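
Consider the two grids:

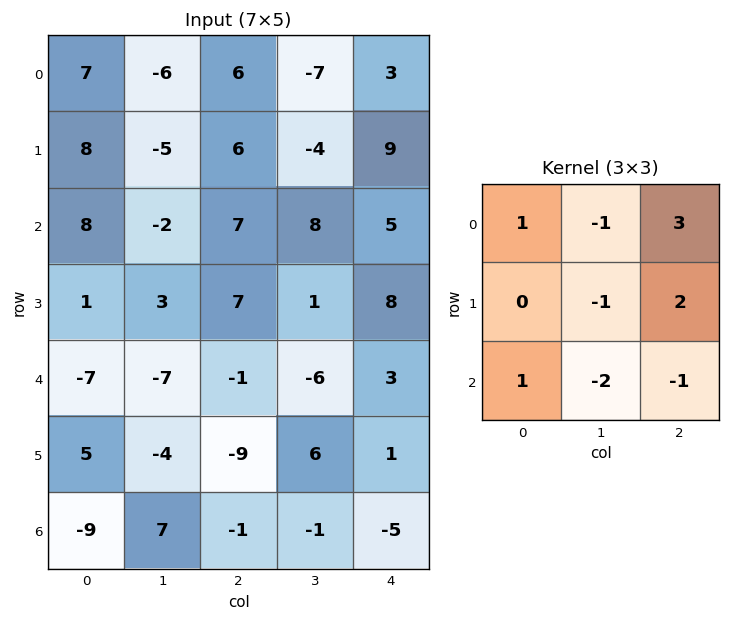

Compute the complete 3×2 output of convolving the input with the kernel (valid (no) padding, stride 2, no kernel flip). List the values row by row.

53 30
50 37
-39 16

Output[0,0]: The receptive field on the input at this output position is [7 -6 6 / 8 -5 6 / 8 -2 7]. Elementwise product with the kernel and sum: 7·1 + -6·-1 + 6·3 + -5·-1 + 6·2 + 8·1 + -2·-2 + 7·-1.
Output[0,1]: The receptive field on the input at this output position is [6 -7 3 / 6 -4 9 / 7 8 5]. Elementwise product with the kernel and sum: 6·1 + -7·-1 + 3·3 + -4·-1 + 9·2 + 7·1 + 8·-2 + 5·-1.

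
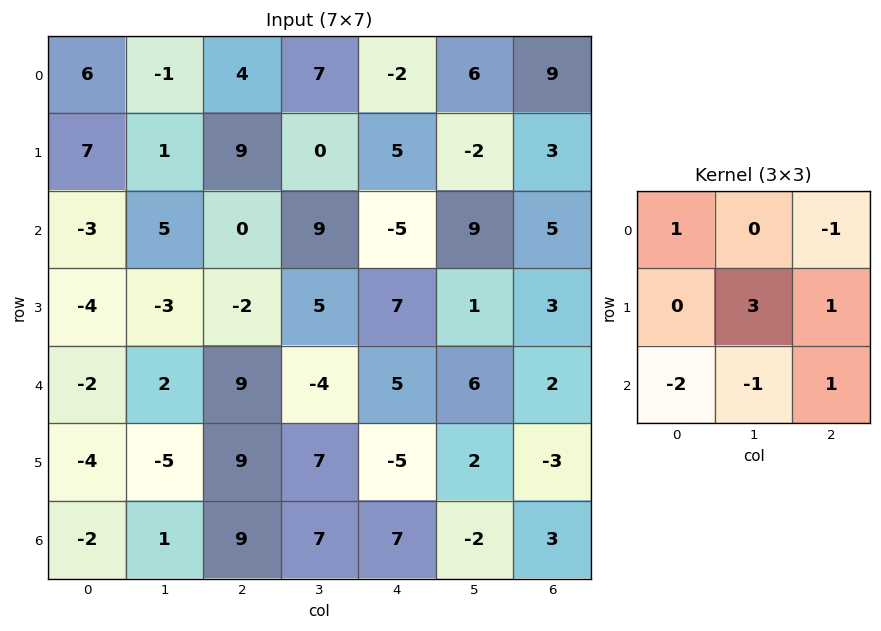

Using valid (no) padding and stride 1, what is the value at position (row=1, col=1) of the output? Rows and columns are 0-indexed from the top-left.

23

The receptive field on the input at this output position is [1 9 0 / 5 0 9 / -3 -2 5]. Elementwise product with the kernel and sum: 1·1 + 0·-1 + 0·3 + 9·1 + -3·-2 + -2·-1 + 5·1.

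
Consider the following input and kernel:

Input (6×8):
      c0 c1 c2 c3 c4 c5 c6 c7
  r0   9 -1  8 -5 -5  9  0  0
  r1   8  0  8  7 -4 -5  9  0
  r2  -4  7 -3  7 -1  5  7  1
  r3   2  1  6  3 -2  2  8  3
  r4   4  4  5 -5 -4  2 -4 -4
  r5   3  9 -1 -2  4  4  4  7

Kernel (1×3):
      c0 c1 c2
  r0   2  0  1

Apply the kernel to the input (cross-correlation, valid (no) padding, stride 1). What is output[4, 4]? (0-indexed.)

-12

The receptive field on the input at this output position is [-4 2 -4]. Elementwise product with the kernel and sum: -4·2 + -4·1.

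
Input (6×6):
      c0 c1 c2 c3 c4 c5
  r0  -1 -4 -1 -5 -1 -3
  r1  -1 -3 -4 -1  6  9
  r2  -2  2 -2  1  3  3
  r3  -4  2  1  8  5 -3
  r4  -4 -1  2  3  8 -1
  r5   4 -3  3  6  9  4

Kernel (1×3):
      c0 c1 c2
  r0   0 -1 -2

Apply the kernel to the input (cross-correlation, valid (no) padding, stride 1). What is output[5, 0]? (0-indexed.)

-3

The receptive field on the input at this output position is [4 -3 3]. Elementwise product with the kernel and sum: -3·-1 + 3·-2.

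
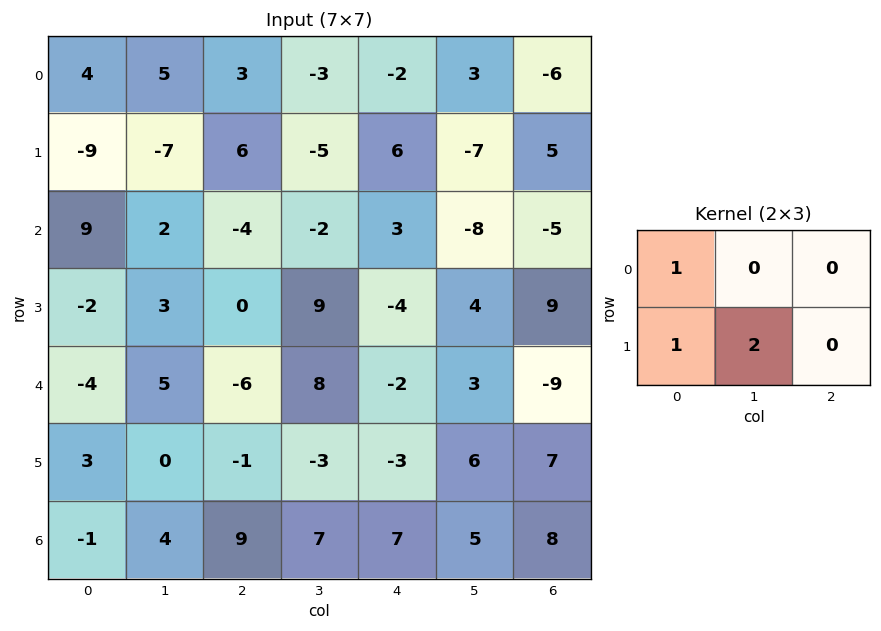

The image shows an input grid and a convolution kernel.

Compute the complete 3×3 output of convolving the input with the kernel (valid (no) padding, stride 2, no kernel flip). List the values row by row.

-19 -1 -10
13 14 7
-1 -13 7

Output[0,0]: The receptive field on the input at this output position is [4 5 3 / -9 -7 6]. Elementwise product with the kernel and sum: 4·1 + -9·1 + -7·2.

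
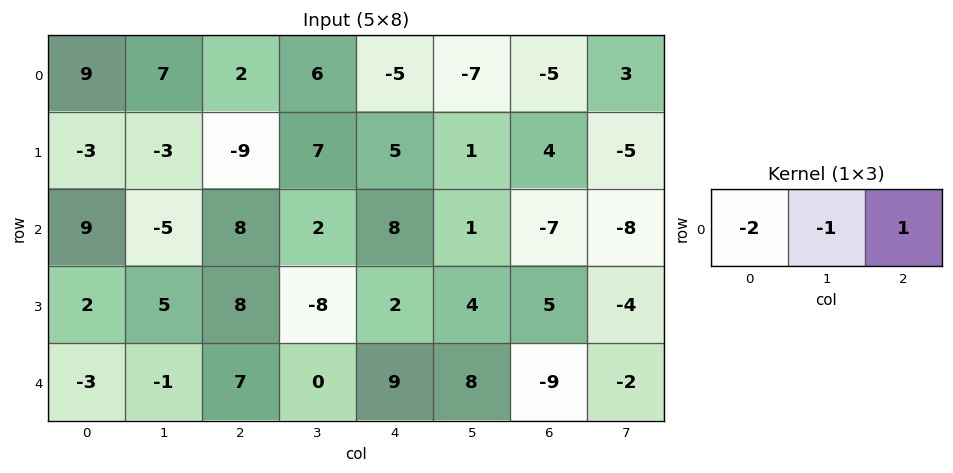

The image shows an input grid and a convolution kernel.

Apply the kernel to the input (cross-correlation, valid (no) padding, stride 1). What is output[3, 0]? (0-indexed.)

The receptive field on the input at this output position is [2 5 8]. Elementwise product with the kernel and sum: 2·-2 + 5·-1 + 8·1.

-1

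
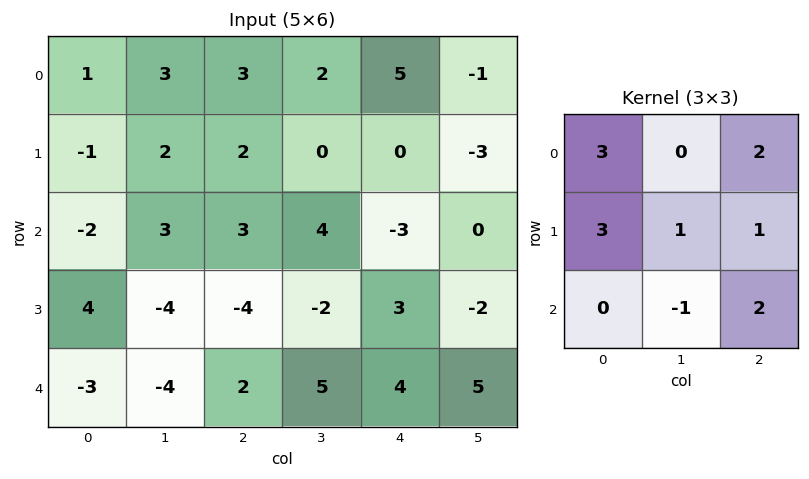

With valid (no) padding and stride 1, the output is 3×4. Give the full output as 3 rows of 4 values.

Output[0,0]: The receptive field on the input at this output position is [1 3 3 / -1 2 2 / -2 3 3]. Elementwise product with the kernel and sum: 1·3 + 3·2 + -1·3 + 2·1 + 2·1 + 3·-1 + 3·2.

13 26 15 4
-3 22 24 -4
12 7 -5 13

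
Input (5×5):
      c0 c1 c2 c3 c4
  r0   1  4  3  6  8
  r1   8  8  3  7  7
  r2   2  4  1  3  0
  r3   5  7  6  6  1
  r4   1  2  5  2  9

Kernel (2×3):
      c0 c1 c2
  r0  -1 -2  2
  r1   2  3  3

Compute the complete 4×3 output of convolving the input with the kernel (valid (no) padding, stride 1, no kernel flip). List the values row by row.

Output[0,0]: The receptive field on the input at this output position is [1 4 3 / 8 8 3]. Elementwise product with the kernel and sum: 1·-1 + 4·-2 + 3·2 + 8·2 + 8·3 + 3·3.

46 48 49
1 20 8
41 50 26
16 18 27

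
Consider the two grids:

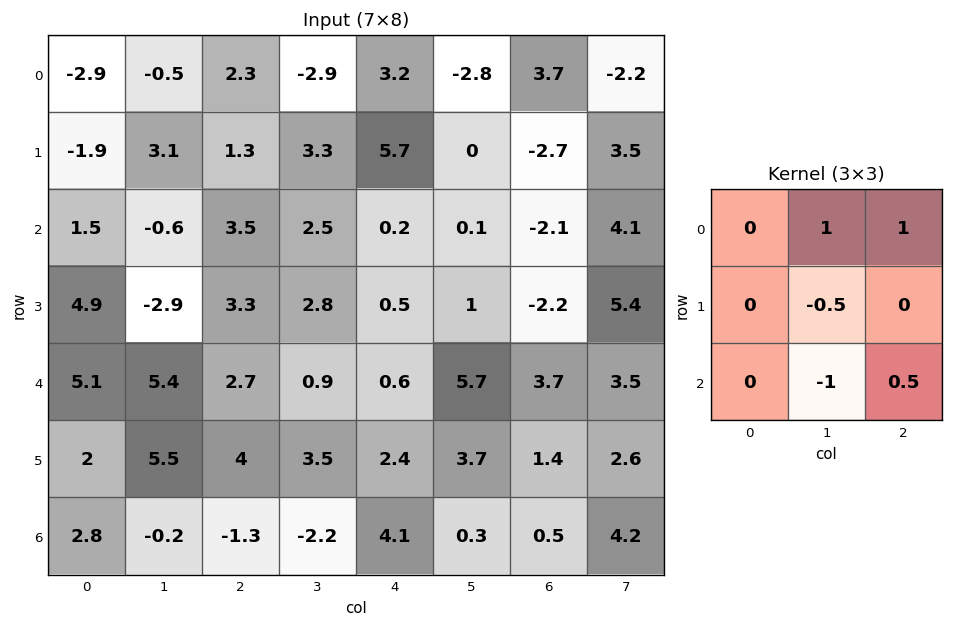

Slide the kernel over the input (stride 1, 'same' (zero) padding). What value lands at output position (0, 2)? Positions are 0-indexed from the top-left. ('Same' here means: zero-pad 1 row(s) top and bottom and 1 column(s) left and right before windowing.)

The receptive field on the zero-padded input at this output position is [0 0 0 / -0.5 2.3 -2.9 / 3.1 1.3 3.3]. Elementwise product with the kernel and sum: 0·1 + 0·1 + 2.3·-0.5 + 1.3·-1 + 3.3·0.5.

-0.8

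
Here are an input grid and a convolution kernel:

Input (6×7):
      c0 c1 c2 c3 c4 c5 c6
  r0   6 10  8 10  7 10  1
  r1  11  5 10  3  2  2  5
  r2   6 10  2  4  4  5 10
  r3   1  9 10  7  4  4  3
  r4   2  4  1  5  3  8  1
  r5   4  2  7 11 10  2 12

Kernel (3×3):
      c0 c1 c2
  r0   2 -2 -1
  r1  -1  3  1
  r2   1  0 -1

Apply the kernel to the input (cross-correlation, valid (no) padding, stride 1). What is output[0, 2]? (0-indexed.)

The receptive field on the input at this output position is [8 10 7 / 10 3 2 / 2 4 4]. Elementwise product with the kernel and sum: 8·2 + 10·-2 + 7·-1 + 10·-1 + 3·3 + 2·1 + 2·1 + 4·-1.

-12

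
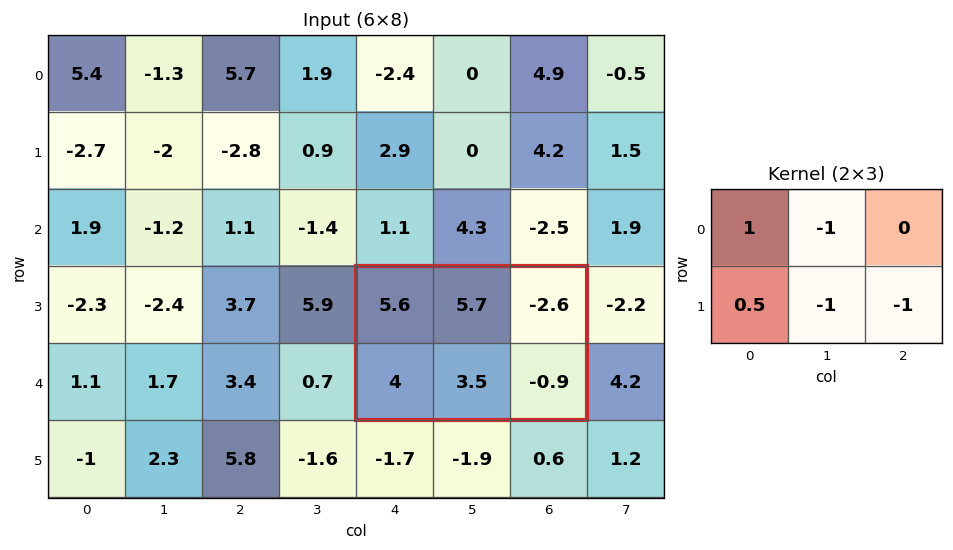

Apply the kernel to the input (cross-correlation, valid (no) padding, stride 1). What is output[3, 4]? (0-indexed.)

The receptive field on the input at this output position is [5.6 5.7 -2.6 / 4 3.5 -0.9]. Elementwise product with the kernel and sum: 5.6·1 + 5.7·-1 + 4·0.5 + 3.5·-1 + -0.9·-1.

-0.7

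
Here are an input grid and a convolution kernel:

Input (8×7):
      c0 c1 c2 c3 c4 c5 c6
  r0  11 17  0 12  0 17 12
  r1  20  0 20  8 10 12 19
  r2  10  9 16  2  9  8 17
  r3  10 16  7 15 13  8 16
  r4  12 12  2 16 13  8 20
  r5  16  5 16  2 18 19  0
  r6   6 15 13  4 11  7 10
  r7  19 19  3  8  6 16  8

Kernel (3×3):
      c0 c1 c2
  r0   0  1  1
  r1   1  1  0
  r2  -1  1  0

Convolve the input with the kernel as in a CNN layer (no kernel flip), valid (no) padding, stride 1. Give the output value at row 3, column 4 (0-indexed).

The receptive field on the input at this output position is [13 8 16 / 13 8 20 / 18 19 0]. Elementwise product with the kernel and sum: 8·1 + 16·1 + 13·1 + 8·1 + 18·-1 + 19·1.

46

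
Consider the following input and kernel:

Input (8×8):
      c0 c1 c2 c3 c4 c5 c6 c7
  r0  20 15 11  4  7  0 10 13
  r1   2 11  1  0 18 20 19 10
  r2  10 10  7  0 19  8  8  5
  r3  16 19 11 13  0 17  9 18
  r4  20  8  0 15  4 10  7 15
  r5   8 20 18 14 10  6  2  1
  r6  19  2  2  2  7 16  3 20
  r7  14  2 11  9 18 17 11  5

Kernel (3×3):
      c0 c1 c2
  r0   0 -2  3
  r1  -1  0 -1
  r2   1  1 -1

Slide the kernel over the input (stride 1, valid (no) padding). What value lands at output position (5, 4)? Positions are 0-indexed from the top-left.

The receptive field on the input at this output position is [10 6 2 / 7 16 3 / 18 17 11]. Elementwise product with the kernel and sum: 6·-2 + 2·3 + 7·-1 + 3·-1 + 18·1 + 17·1 + 11·-1.

8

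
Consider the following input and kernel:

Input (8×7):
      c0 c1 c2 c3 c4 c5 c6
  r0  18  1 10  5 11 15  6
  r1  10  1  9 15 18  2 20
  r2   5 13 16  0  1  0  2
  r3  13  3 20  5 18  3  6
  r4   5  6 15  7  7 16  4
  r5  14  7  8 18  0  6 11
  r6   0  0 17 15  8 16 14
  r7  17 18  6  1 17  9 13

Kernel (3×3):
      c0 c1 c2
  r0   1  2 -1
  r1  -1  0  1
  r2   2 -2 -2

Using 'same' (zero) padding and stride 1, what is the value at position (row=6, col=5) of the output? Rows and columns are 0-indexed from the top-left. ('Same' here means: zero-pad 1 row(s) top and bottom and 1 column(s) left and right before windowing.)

-3

The receptive field on the zero-padded input at this output position is [0 6 11 / 8 16 14 / 17 9 13]. Elementwise product with the kernel and sum: 0·1 + 6·2 + 11·-1 + 8·-1 + 14·1 + 17·2 + 9·-2 + 13·-2.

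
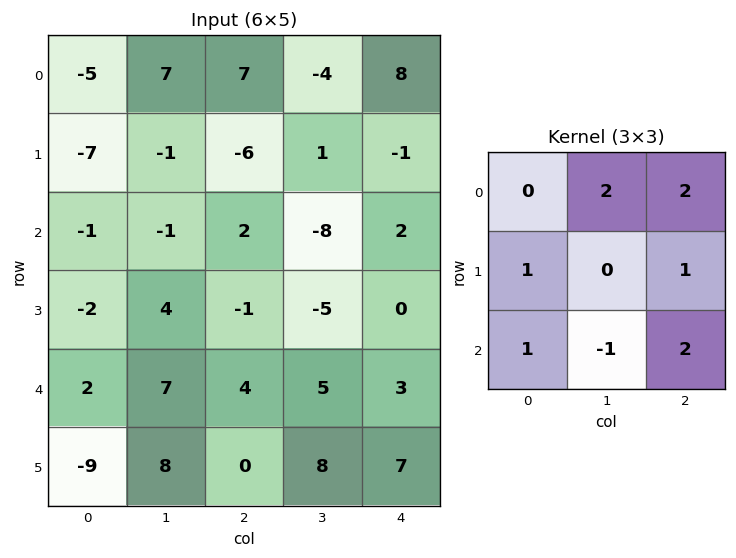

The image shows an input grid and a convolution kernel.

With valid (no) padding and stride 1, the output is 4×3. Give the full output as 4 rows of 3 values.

Output[0,0]: The receptive field on the input at this output position is [-5 7 7 / -7 -1 -6 / -1 -1 2]. Elementwise product with the kernel and sum: 7·2 + 7·2 + -7·1 + -6·1 + -1·1 + -1·-1 + 2·2.

19 -13 15
-21 -24 8
2 0 -8
-5 24 3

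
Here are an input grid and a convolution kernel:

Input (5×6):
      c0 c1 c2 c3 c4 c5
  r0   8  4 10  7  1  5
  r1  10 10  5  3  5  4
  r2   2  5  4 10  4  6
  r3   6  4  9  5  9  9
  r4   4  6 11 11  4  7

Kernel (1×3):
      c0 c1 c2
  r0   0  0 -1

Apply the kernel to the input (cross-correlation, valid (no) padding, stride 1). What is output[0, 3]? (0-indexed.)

-5

The receptive field on the input at this output position is [7 1 5]. Elementwise product with the kernel and sum: 5·-1.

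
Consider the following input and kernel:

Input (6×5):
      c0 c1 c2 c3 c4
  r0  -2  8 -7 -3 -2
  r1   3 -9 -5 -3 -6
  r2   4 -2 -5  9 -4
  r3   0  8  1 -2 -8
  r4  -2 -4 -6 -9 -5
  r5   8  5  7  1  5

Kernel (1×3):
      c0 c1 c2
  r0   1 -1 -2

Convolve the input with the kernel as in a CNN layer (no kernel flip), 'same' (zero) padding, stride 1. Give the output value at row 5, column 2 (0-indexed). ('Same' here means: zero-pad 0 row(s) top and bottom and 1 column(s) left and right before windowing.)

-4

The receptive field on the zero-padded input at this output position is [5 7 1]. Elementwise product with the kernel and sum: 5·1 + 7·-1 + 1·-2.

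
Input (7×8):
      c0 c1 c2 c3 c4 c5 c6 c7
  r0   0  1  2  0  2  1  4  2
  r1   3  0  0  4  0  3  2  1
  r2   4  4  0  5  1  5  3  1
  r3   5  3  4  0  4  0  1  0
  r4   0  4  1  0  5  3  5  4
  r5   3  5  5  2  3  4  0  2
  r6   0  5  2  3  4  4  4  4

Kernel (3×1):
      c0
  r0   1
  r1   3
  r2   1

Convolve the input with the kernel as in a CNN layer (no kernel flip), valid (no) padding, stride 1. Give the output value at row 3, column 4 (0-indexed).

The receptive field on the input at this output position is [4 / 5 / 3]. Elementwise product with the kernel and sum: 4·1 + 5·3 + 3·1.

22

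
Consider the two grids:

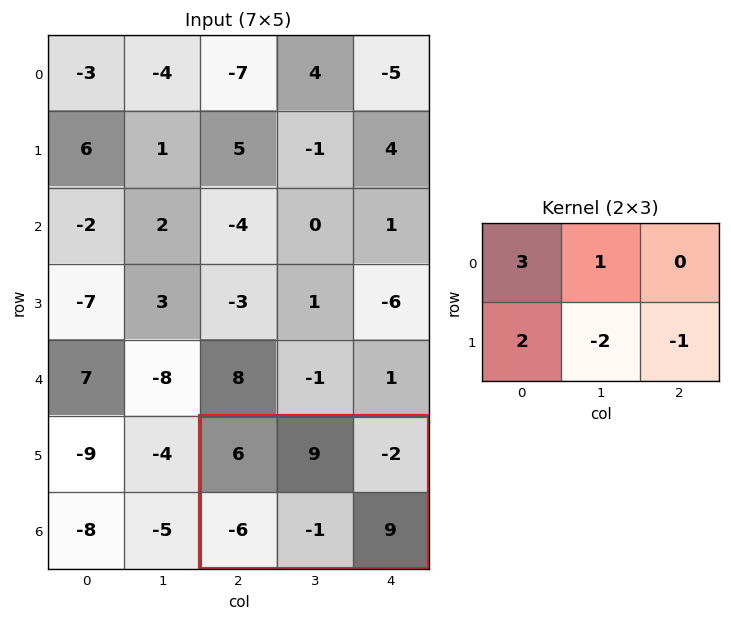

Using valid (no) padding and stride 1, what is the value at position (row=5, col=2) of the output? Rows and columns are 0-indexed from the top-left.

The receptive field on the input at this output position is [6 9 -2 / -6 -1 9]. Elementwise product with the kernel and sum: 6·3 + 9·1 + -6·2 + -1·-2 + 9·-1.

8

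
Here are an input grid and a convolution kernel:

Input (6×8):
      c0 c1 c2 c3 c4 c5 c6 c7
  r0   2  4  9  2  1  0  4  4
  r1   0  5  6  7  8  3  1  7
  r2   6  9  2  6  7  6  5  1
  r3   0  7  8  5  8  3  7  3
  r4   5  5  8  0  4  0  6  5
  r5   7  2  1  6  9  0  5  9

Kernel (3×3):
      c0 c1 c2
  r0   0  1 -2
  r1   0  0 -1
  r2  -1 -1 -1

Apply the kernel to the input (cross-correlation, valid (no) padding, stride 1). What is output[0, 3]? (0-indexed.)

The receptive field on the input at this output position is [2 1 0 / 7 8 3 / 6 7 6]. Elementwise product with the kernel and sum: 1·1 + 0·-2 + 3·-1 + 6·-1 + 7·-1 + 6·-1.

-21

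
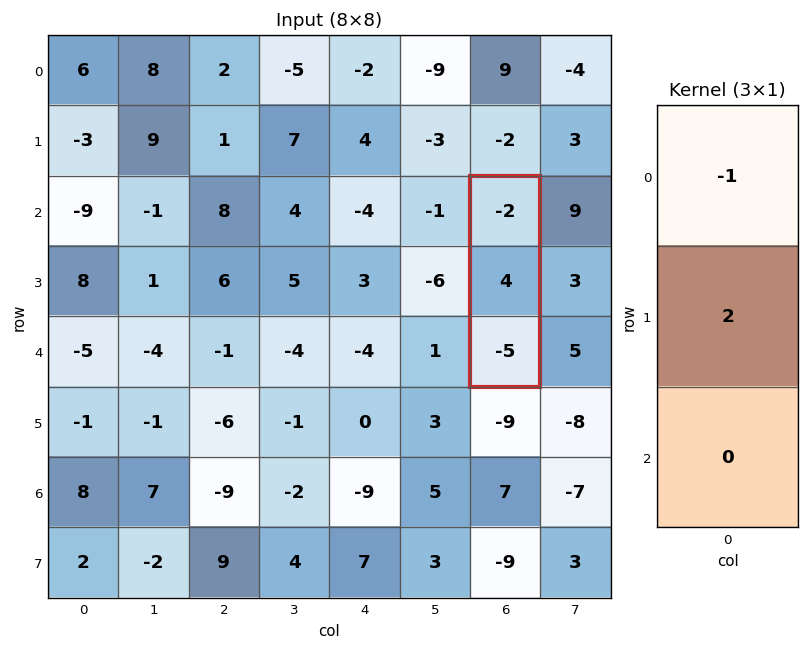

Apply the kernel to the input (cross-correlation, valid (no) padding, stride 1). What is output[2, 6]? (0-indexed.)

10

The receptive field on the input at this output position is [-2 / 4 / -5]. Elementwise product with the kernel and sum: -2·-1 + 4·2.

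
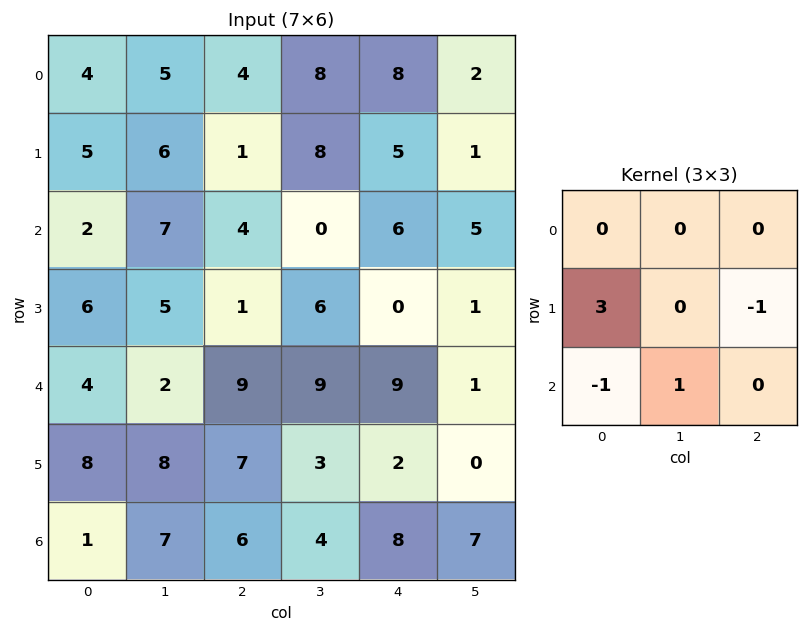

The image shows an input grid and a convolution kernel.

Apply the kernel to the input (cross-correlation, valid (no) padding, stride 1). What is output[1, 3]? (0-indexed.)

-11

The receptive field on the input at this output position is [8 5 1 / 0 6 5 / 6 0 1]. Elementwise product with the kernel and sum: 0·3 + 5·-1 + 6·-1 + 0·1.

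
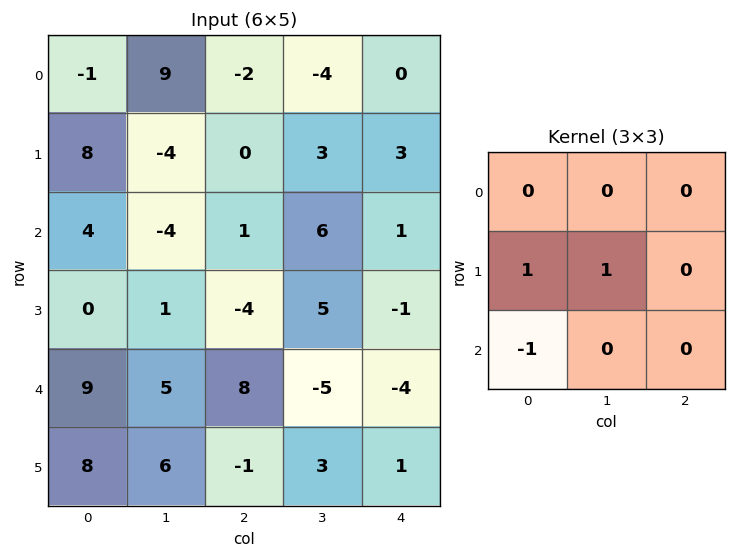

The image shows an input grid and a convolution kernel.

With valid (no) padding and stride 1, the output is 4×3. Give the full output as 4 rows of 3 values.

Output[0,0]: The receptive field on the input at this output position is [-1 9 -2 / 8 -4 0 / 4 -4 1]. Elementwise product with the kernel and sum: 8·1 + -4·1 + 4·-1.
Output[0,1]: The receptive field on the input at this output position is [9 -2 -4 / -4 0 3 / -4 1 6]. Elementwise product with the kernel and sum: -4·1 + 0·1 + -4·-1.

0 0 2
0 -4 11
-8 -8 -7
6 7 4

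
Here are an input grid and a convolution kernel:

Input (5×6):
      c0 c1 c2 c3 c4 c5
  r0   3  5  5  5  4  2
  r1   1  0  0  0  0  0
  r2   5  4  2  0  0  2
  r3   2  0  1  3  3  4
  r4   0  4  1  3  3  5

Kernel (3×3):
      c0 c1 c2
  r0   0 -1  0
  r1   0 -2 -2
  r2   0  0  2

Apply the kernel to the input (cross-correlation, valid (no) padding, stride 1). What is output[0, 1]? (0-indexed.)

The receptive field on the input at this output position is [5 5 5 / 0 0 0 / 4 2 0]. Elementwise product with the kernel and sum: 5·-1 + 0·-2 + 0·-2 + 0·2.

-5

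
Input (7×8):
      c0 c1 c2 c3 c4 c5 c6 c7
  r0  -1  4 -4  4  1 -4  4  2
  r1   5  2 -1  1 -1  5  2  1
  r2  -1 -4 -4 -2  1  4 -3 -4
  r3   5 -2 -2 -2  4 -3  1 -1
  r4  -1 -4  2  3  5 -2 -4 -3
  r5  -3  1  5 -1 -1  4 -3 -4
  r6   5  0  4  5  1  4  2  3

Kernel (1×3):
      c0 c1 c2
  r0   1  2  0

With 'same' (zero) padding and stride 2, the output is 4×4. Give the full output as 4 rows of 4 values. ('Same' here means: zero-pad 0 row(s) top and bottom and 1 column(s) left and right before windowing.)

Output[0,0]: The receptive field on the zero-padded input at this output position is [0 -1 4]. Elementwise product with the kernel and sum: 0·1 + -1·2.
Output[0,1]: The receptive field on the zero-padded input at this output position is [4 -4 4]. Elementwise product with the kernel and sum: 4·1 + -4·2.

-2 -4 6 4
-2 -12 0 -2
-2 0 13 -10
10 8 7 8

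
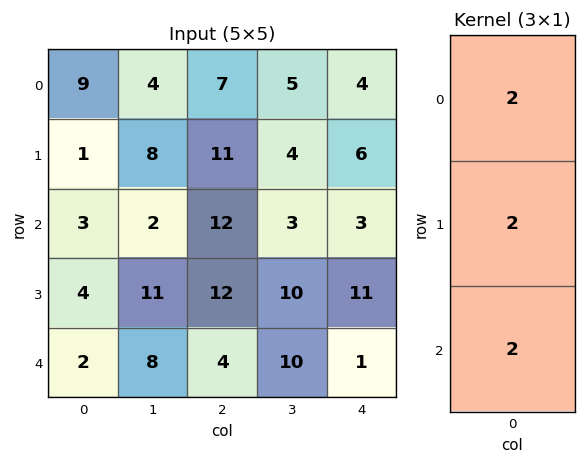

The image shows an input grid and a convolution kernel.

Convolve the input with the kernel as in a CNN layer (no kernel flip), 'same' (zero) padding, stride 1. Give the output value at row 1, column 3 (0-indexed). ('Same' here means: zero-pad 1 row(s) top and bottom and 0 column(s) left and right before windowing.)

The receptive field on the zero-padded input at this output position is [5 / 4 / 3]. Elementwise product with the kernel and sum: 5·2 + 4·2 + 3·2.

24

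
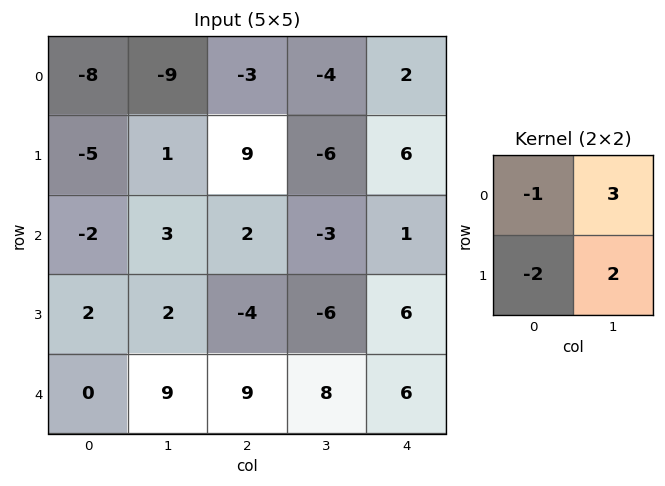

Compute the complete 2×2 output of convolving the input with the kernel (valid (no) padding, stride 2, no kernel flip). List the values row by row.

Output[0,0]: The receptive field on the input at this output position is [-8 -9 / -5 1]. Elementwise product with the kernel and sum: -8·-1 + -9·3 + -5·-2 + 1·2.
Output[0,1]: The receptive field on the input at this output position is [-3 -4 / 9 -6]. Elementwise product with the kernel and sum: -3·-1 + -4·3 + 9·-2 + -6·2.

-7 -39
11 -15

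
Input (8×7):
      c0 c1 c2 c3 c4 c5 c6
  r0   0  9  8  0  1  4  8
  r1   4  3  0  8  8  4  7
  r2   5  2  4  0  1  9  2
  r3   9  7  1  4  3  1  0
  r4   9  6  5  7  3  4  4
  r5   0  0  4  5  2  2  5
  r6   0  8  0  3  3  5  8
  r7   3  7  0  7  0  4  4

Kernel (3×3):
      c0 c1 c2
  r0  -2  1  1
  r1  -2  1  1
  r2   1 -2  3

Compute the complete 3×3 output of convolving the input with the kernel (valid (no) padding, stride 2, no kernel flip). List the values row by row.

25 8 -6
-2 -2 11
-19 2 22

Output[0,0]: The receptive field on the input at this output position is [0 9 8 / 4 3 0 / 5 2 4]. Elementwise product with the kernel and sum: 0·-2 + 9·1 + 8·1 + 4·-2 + 3·1 + 0·1 + 5·1 + 2·-2 + 4·3.
Output[0,1]: The receptive field on the input at this output position is [8 0 1 / 0 8 8 / 4 0 1]. Elementwise product with the kernel and sum: 8·-2 + 0·1 + 1·1 + 0·-2 + 8·1 + 8·1 + 4·1 + 0·-2 + 1·3.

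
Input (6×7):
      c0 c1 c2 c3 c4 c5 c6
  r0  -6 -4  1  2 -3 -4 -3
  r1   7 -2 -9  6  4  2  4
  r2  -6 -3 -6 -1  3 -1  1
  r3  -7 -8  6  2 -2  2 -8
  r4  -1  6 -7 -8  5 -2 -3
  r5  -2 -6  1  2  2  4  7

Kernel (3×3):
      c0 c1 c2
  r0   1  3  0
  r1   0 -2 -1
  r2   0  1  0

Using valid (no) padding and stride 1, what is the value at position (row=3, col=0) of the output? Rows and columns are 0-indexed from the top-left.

The receptive field on the input at this output position is [-7 -8 6 / -1 6 -7 / -2 -6 1]. Elementwise product with the kernel and sum: -7·1 + -8·3 + 6·-2 + -7·-1 + -6·1.

-42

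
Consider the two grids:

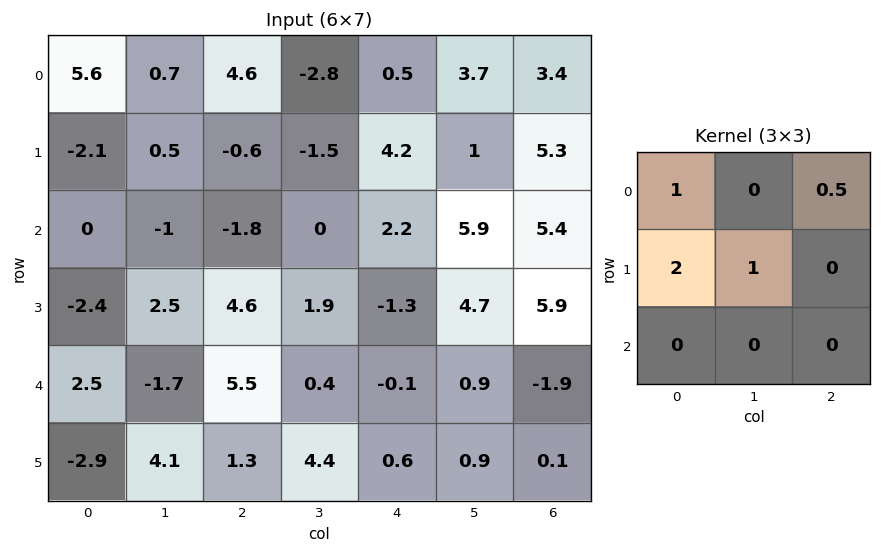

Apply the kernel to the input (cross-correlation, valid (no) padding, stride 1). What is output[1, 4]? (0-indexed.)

17.15

The receptive field on the input at this output position is [4.2 1 5.3 / 2.2 5.9 5.4 / -1.3 4.7 5.9]. Elementwise product with the kernel and sum: 4.2·1 + 5.3·0.5 + 2.2·2 + 5.9·1.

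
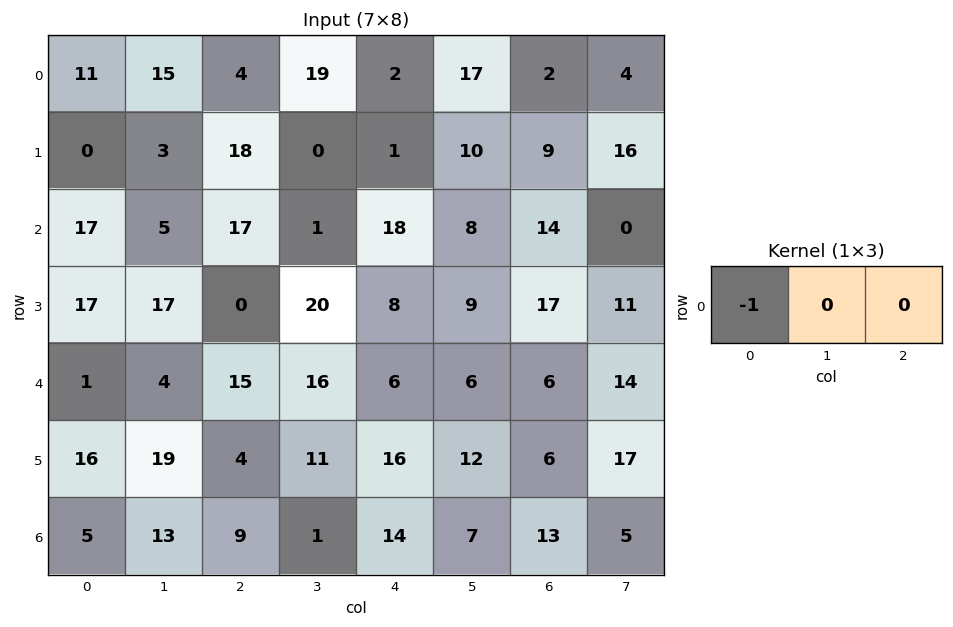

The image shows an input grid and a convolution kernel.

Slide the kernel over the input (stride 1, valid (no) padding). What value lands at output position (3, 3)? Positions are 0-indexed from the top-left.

-20

The receptive field on the input at this output position is [20 8 9]. Elementwise product with the kernel and sum: 20·-1.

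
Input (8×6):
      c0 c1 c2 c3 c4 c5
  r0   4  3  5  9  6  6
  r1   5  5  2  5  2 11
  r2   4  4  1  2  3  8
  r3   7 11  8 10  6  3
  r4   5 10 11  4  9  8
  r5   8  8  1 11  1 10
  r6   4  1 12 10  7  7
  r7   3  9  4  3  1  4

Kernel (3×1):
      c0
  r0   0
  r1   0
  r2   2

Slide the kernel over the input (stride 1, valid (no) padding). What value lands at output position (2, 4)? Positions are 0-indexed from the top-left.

18

The receptive field on the input at this output position is [3 / 6 / 9]. Elementwise product with the kernel and sum: 9·2.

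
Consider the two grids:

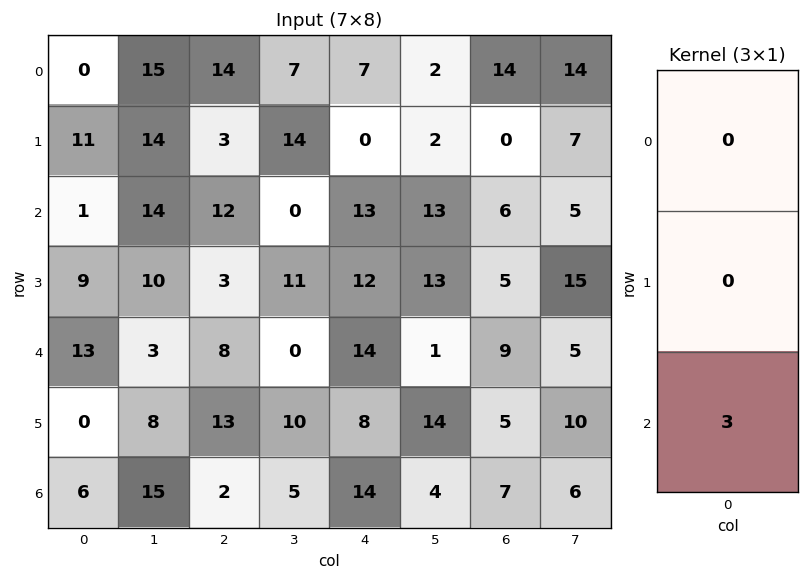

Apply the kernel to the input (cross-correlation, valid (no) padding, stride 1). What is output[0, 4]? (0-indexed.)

The receptive field on the input at this output position is [7 / 0 / 13]. Elementwise product with the kernel and sum: 13·3.

39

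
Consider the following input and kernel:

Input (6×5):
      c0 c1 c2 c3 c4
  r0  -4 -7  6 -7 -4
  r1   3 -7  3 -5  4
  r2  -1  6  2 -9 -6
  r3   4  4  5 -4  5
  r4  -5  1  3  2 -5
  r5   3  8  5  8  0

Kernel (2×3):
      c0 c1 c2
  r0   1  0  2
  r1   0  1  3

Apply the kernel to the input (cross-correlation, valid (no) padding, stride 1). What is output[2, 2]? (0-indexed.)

1

The receptive field on the input at this output position is [2 -9 -6 / 5 -4 5]. Elementwise product with the kernel and sum: 2·1 + -6·2 + -4·1 + 5·3.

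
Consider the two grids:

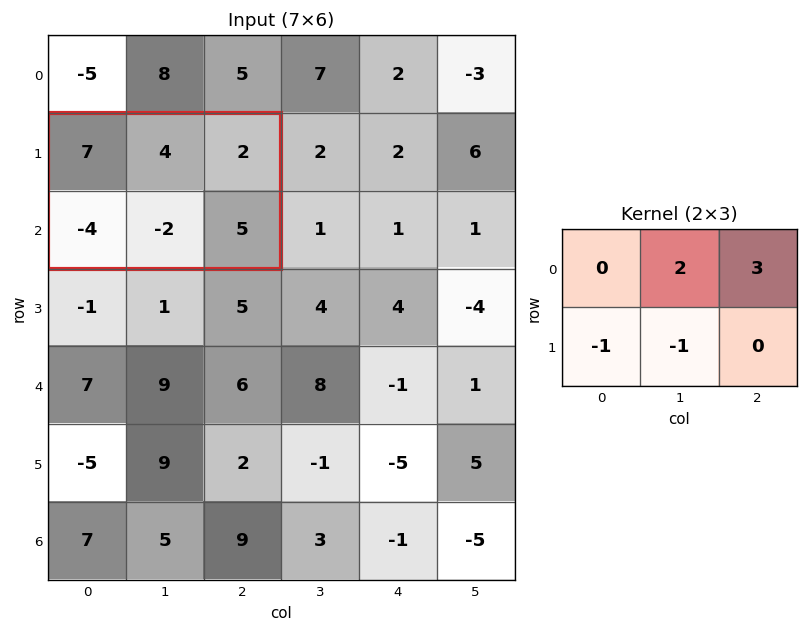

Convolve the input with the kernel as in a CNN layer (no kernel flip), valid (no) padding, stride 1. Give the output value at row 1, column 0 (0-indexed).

The receptive field on the input at this output position is [7 4 2 / -4 -2 5]. Elementwise product with the kernel and sum: 4·2 + 2·3 + -4·-1 + -2·-1.

20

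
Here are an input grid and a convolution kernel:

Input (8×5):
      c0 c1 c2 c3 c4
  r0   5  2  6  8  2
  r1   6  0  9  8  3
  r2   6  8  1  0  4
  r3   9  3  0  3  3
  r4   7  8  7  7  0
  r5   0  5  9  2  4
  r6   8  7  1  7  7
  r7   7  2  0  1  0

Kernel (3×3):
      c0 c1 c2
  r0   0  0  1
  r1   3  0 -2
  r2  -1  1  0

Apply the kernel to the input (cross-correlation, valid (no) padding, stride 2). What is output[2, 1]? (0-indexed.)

25

The receptive field on the input at this output position is [7 7 0 / 9 2 4 / 1 7 7]. Elementwise product with the kernel and sum: 0·1 + 9·3 + 4·-2 + 1·-1 + 7·1.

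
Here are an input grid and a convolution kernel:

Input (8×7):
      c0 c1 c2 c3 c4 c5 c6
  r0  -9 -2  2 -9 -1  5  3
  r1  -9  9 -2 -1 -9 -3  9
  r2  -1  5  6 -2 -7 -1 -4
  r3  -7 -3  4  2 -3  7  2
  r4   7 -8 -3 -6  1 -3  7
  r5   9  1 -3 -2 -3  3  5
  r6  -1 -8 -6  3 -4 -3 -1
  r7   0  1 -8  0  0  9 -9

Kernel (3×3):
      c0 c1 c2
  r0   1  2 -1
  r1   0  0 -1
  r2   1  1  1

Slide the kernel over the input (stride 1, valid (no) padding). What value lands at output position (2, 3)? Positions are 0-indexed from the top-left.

The receptive field on the input at this output position is [-2 -7 -1 / 2 -3 7 / -6 1 -3]. Elementwise product with the kernel and sum: -2·1 + -7·2 + -1·-1 + 7·-1 + -6·1 + 1·1 + -3·1.

-30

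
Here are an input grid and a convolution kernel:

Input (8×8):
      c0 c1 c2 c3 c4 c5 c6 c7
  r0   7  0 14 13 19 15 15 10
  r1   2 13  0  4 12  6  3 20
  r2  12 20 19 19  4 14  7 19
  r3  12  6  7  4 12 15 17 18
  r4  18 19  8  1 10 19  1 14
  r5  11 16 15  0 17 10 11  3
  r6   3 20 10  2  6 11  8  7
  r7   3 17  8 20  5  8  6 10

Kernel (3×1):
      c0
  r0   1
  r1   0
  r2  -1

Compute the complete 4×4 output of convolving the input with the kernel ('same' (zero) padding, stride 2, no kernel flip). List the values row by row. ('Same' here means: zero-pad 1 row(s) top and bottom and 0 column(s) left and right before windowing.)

Output[0,0]: The receptive field on the zero-padded input at this output position is [0 / 7 / 2]. Elementwise product with the kernel and sum: 0·1 + 2·-1.

-2 0 -12 -3
-10 -7 0 -14
1 -8 -5 6
8 7 12 5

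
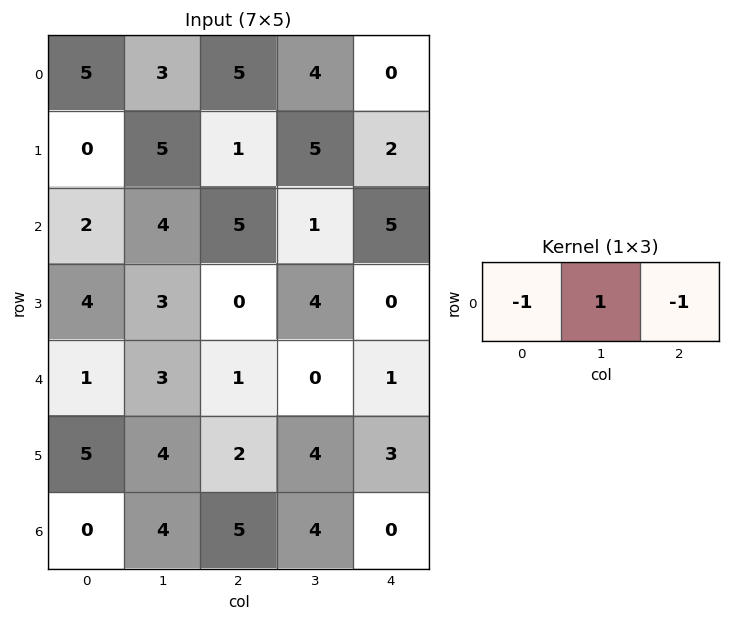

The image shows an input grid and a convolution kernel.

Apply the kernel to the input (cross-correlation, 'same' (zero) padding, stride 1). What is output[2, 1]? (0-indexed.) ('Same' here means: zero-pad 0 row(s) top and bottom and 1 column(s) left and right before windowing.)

The receptive field on the zero-padded input at this output position is [2 4 5]. Elementwise product with the kernel and sum: 2·-1 + 4·1 + 5·-1.

-3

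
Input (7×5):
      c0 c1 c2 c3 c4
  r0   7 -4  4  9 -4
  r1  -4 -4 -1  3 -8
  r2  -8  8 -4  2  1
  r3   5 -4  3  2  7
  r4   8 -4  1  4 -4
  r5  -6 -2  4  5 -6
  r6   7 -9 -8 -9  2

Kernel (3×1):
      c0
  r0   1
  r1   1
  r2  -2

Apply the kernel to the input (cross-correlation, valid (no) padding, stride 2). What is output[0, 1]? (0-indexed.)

The receptive field on the input at this output position is [4 / -1 / -4]. Elementwise product with the kernel and sum: 4·1 + -1·1 + -4·-2.

11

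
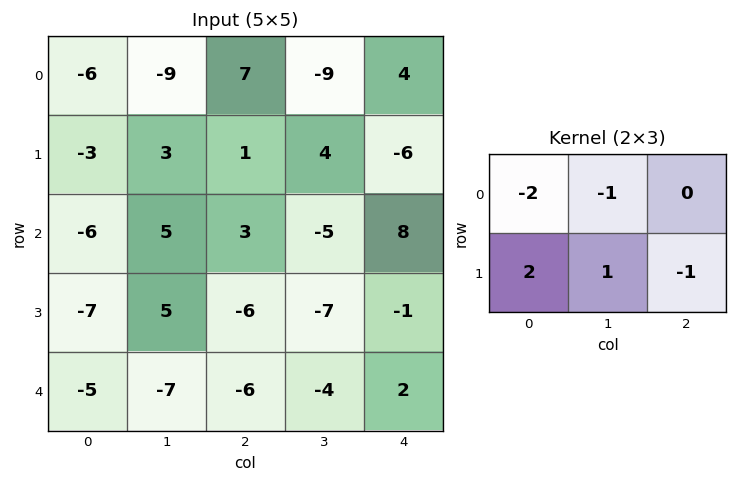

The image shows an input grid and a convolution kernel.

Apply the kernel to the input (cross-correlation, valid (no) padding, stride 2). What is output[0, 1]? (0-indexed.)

7

The receptive field on the input at this output position is [7 -9 4 / 1 4 -6]. Elementwise product with the kernel and sum: 7·-2 + -9·-1 + 1·2 + 4·1 + -6·-1.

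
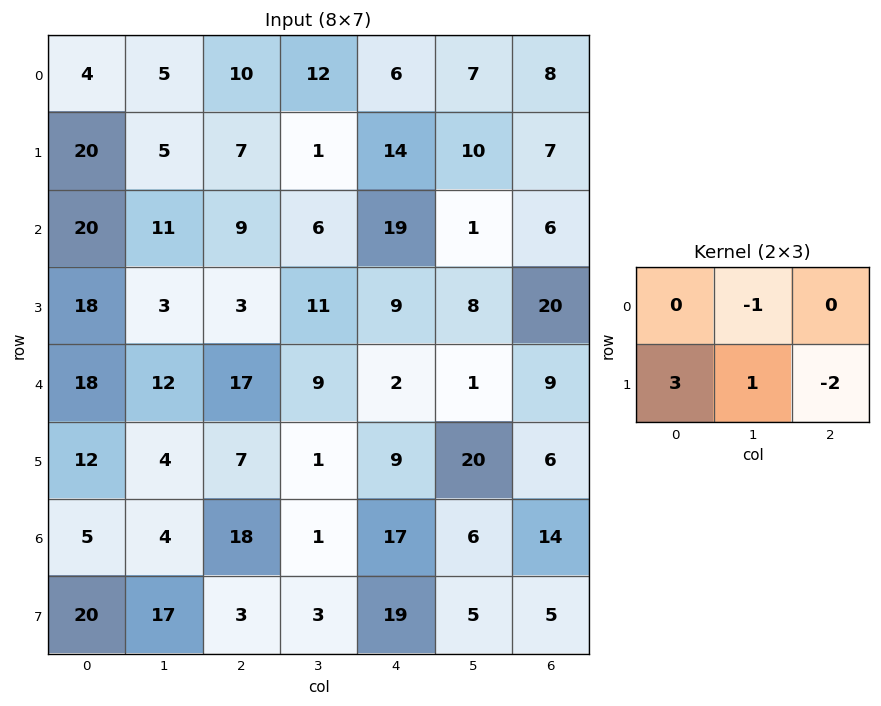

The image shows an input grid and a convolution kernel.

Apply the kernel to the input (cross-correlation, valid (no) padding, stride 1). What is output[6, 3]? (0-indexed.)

The receptive field on the input at this output position is [1 17 6 / 3 19 5]. Elementwise product with the kernel and sum: 17·-1 + 3·3 + 19·1 + 5·-2.

1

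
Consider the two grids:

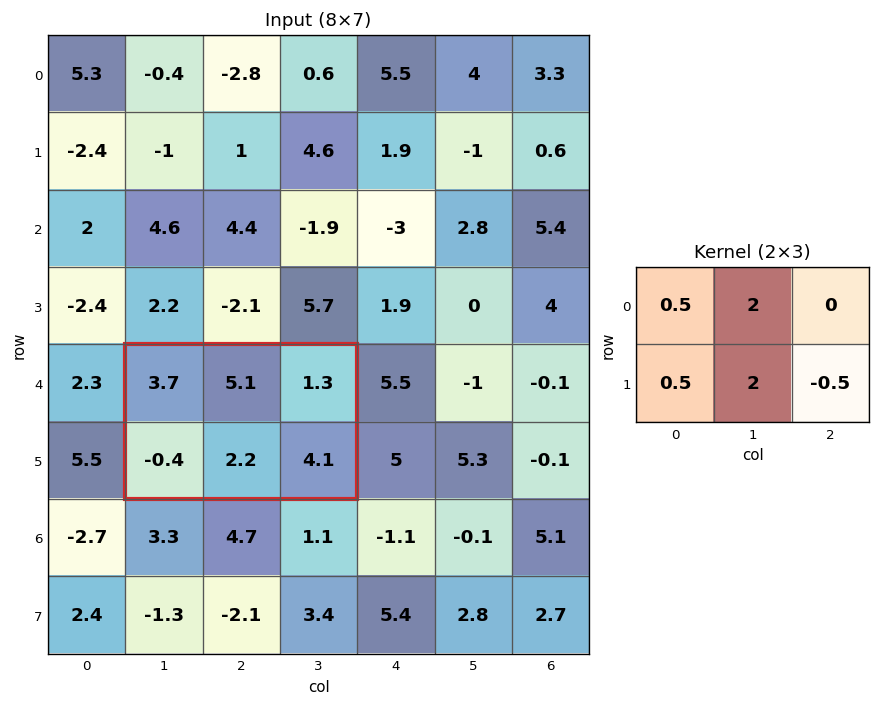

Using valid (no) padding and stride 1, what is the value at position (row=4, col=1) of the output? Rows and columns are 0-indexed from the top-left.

14.2

The receptive field on the input at this output position is [3.7 5.1 1.3 / -0.4 2.2 4.1]. Elementwise product with the kernel and sum: 3.7·0.5 + 5.1·2 + -0.4·0.5 + 2.2·2 + 4.1·-0.5.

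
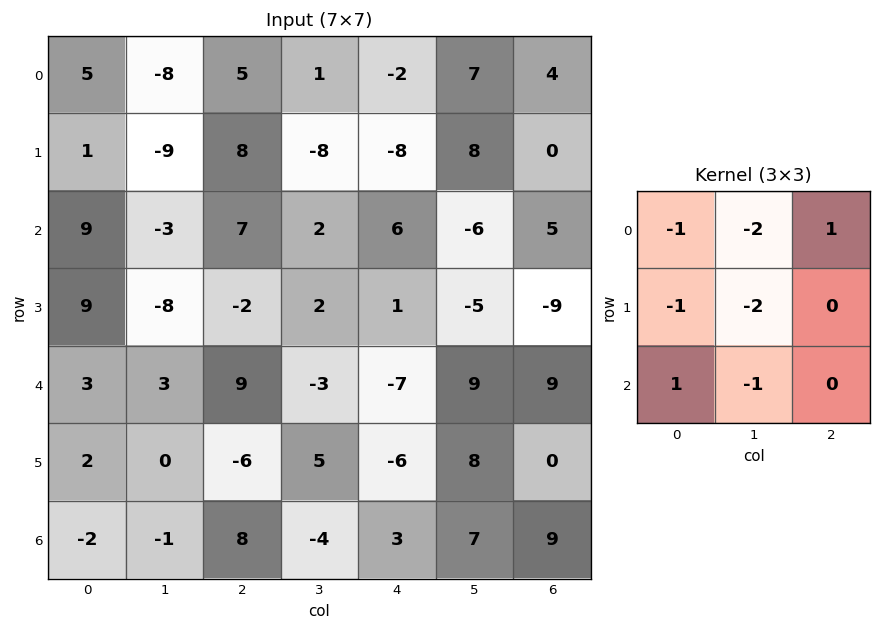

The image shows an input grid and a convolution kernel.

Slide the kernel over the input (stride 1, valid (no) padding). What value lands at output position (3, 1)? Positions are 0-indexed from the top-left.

The receptive field on the input at this output position is [-8 -2 2 / 3 9 -3 / 0 -6 5]. Elementwise product with the kernel and sum: -8·-1 + -2·-2 + 2·1 + 3·-1 + 9·-2 + 0·1 + -6·-1.

-1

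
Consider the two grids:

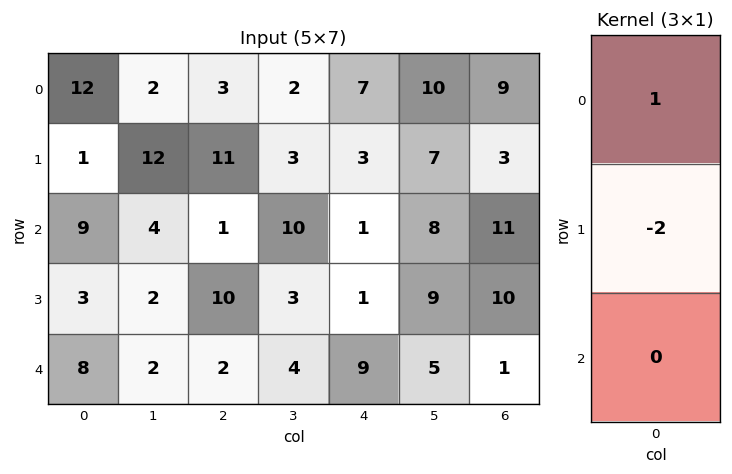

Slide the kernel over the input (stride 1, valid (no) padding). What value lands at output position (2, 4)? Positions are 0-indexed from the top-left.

The receptive field on the input at this output position is [1 / 1 / 9]. Elementwise product with the kernel and sum: 1·1 + 1·-2.

-1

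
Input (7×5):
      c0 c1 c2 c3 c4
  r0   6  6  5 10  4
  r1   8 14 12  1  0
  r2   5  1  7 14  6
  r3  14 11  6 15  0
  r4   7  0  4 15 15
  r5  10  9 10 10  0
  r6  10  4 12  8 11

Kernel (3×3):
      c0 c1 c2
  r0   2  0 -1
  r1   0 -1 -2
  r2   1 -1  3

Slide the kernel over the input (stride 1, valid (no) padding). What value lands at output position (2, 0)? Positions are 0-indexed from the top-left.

-1

The receptive field on the input at this output position is [5 1 7 / 14 11 6 / 7 0 4]. Elementwise product with the kernel and sum: 5·2 + 7·-1 + 11·-1 + 6·-2 + 7·1 + 0·-1 + 4·3.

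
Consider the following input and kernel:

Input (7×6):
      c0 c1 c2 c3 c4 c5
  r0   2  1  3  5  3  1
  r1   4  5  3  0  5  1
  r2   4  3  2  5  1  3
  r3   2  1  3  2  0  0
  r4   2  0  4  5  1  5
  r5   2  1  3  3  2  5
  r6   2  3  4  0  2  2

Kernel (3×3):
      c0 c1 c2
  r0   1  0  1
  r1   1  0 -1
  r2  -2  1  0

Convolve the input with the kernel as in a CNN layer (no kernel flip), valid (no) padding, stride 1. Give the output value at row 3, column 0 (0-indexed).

0

The receptive field on the input at this output position is [2 1 3 / 2 0 4 / 2 1 3]. Elementwise product with the kernel and sum: 2·1 + 3·1 + 2·1 + 4·-1 + 2·-2 + 1·1.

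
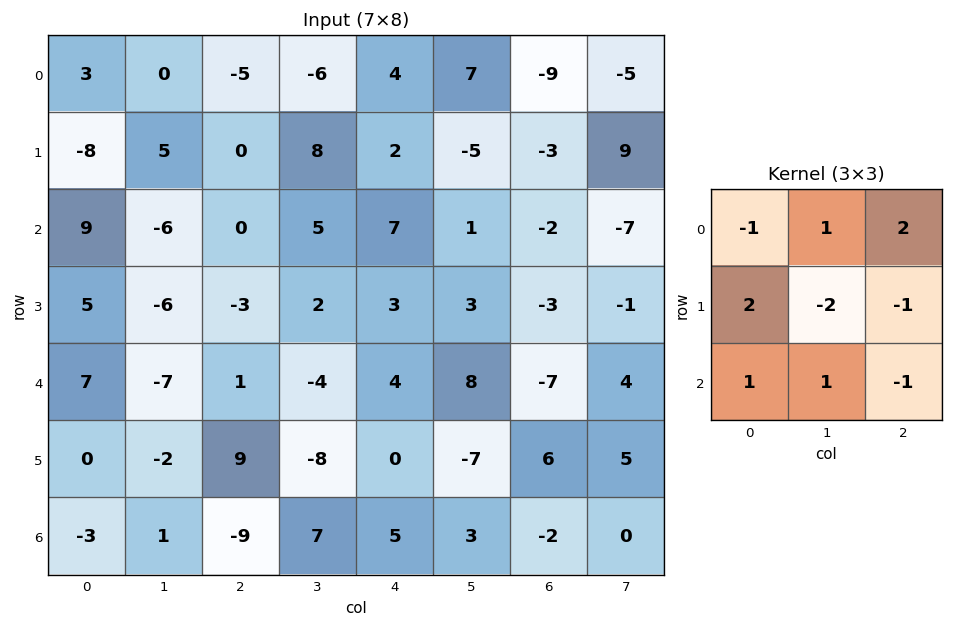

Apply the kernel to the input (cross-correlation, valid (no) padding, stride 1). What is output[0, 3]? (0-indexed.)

The receptive field on the input at this output position is [-6 4 7 / 8 2 -5 / 5 7 1]. Elementwise product with the kernel and sum: -6·-1 + 4·1 + 7·2 + 8·2 + 2·-2 + -5·-1 + 5·1 + 7·1 + 1·-1.

52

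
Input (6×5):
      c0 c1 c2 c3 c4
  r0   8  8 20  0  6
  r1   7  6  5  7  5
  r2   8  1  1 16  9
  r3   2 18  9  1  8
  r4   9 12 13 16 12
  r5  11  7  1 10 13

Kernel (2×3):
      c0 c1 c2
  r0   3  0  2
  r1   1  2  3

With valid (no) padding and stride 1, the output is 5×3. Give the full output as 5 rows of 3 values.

Output[0,0]: The receptive field on the input at this output position is [8 8 20 / 7 6 5]. Elementwise product with the kernel and sum: 8·3 + 20·2 + 7·1 + 6·2 + 5·3.
Output[0,1]: The receptive field on the input at this output position is [8 20 0 / 6 5 7]. Elementwise product with the kernel and sum: 8·3 + 0·2 + 6·1 + 5·2 + 7·3.

98 61 106
44 83 85
91 74 56
96 142 124
81 107 123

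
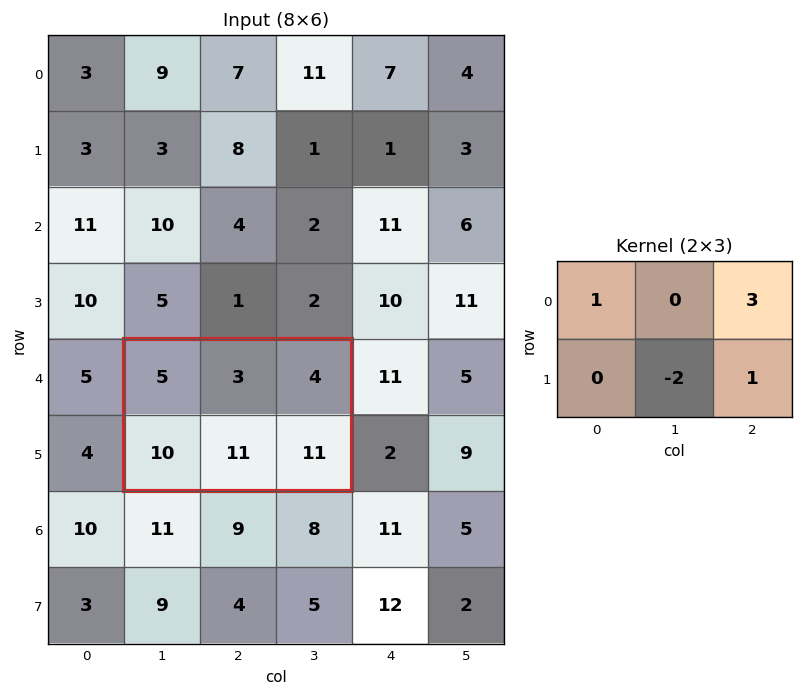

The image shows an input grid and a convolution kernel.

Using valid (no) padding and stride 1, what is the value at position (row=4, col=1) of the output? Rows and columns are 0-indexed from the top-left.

6

The receptive field on the input at this output position is [5 3 4 / 10 11 11]. Elementwise product with the kernel and sum: 5·1 + 4·3 + 11·-2 + 11·1.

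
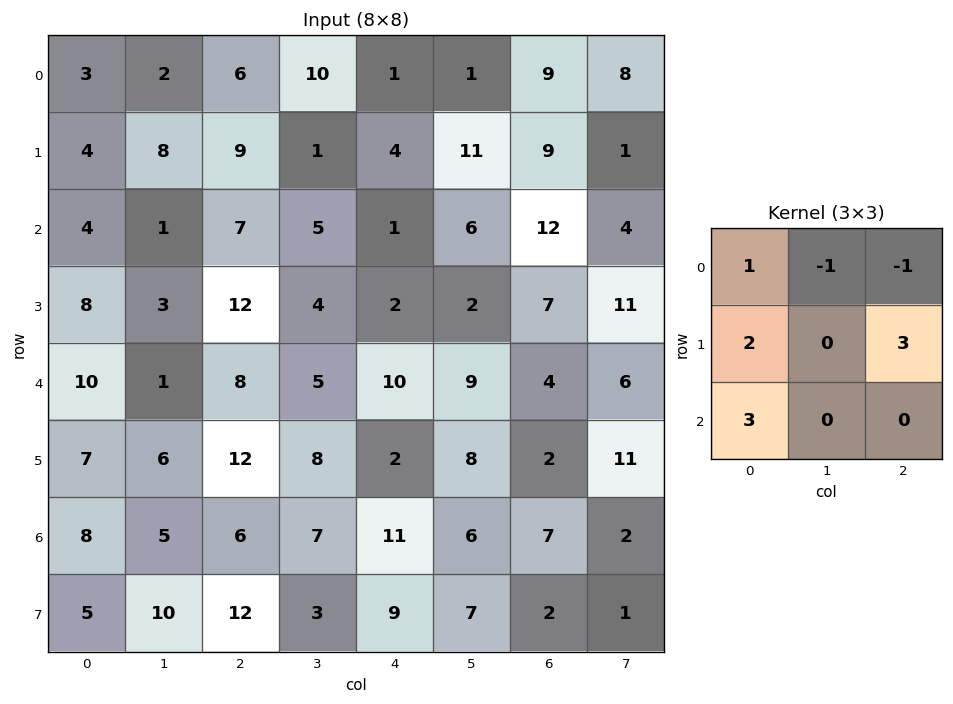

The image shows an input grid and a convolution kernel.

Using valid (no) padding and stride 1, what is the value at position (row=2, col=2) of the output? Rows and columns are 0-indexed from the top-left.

The receptive field on the input at this output position is [7 5 1 / 12 4 2 / 8 5 10]. Elementwise product with the kernel and sum: 7·1 + 5·-1 + 1·-1 + 12·2 + 2·3 + 8·3.

55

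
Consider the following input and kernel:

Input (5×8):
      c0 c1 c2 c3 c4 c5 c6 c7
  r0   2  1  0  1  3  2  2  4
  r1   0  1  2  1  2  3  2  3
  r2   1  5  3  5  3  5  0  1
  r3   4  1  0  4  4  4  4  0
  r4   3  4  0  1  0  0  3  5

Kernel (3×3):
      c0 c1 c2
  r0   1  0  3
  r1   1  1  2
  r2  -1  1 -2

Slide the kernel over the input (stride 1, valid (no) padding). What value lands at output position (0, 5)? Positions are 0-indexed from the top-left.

18

The receptive field on the input at this output position is [2 2 4 / 3 2 3 / 5 0 1]. Elementwise product with the kernel and sum: 2·1 + 4·3 + 3·1 + 2·1 + 3·2 + 5·-1 + 0·1 + 1·-2.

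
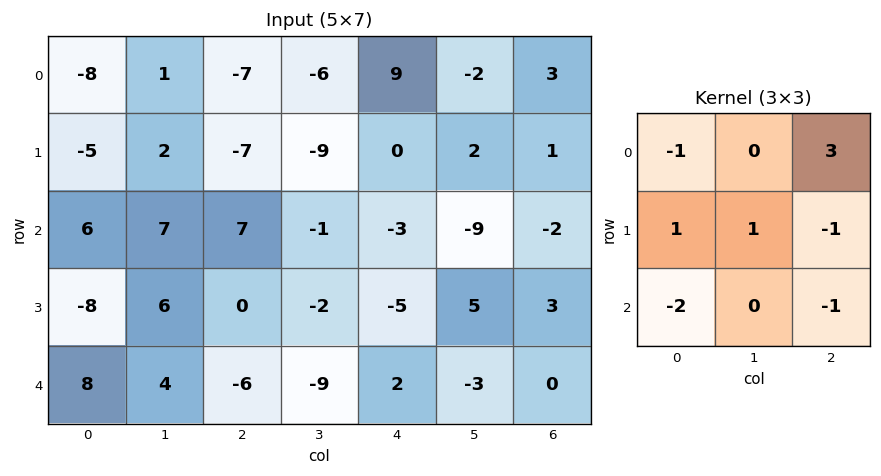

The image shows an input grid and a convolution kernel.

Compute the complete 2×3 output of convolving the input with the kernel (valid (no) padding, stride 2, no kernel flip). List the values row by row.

-28 7 9
3 -3 -10

Output[0,0]: The receptive field on the input at this output position is [-8 1 -7 / -5 2 -7 / 6 7 7]. Elementwise product with the kernel and sum: -8·-1 + -7·3 + -5·1 + 2·1 + -7·-1 + 6·-2 + 7·-1.
Output[0,1]: The receptive field on the input at this output position is [-7 -6 9 / -7 -9 0 / 7 -1 -3]. Elementwise product with the kernel and sum: -7·-1 + 9·3 + -7·1 + -9·1 + 0·-1 + 7·-2 + -3·-1.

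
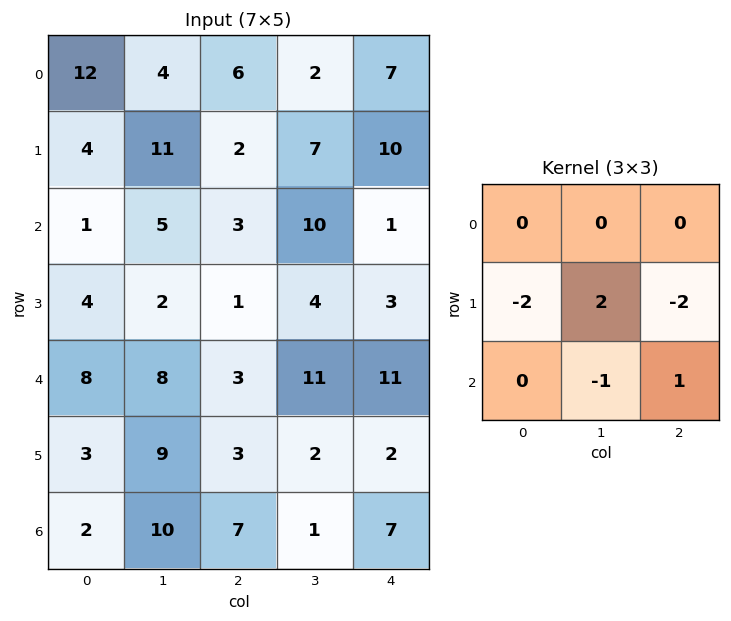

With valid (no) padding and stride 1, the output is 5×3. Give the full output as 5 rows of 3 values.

8 -25 -19
1 -21 11
-11 -2 0
-12 -33 -6
3 -22 0

Output[0,0]: The receptive field on the input at this output position is [12 4 6 / 4 11 2 / 1 5 3]. Elementwise product with the kernel and sum: 4·-2 + 11·2 + 2·-2 + 5·-1 + 3·1.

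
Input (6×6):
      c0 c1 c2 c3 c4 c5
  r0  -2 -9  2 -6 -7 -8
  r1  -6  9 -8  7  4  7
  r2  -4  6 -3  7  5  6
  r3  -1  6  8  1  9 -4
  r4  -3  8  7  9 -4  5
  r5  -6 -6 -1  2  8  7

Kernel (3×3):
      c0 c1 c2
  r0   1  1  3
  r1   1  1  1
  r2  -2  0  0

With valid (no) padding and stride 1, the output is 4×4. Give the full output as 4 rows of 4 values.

Output[0,0]: The receptive field on the input at this output position is [-2 -9 2 / -6 9 -8 / -4 6 -3]. Elementwise product with the kernel and sum: -2·1 + -9·1 + 2·3 + -6·1 + 9·1 + -8·1 + -4·-2.

-2 -29 -16 -33
-20 20 4 48
12 23 23 18
53 53 50 4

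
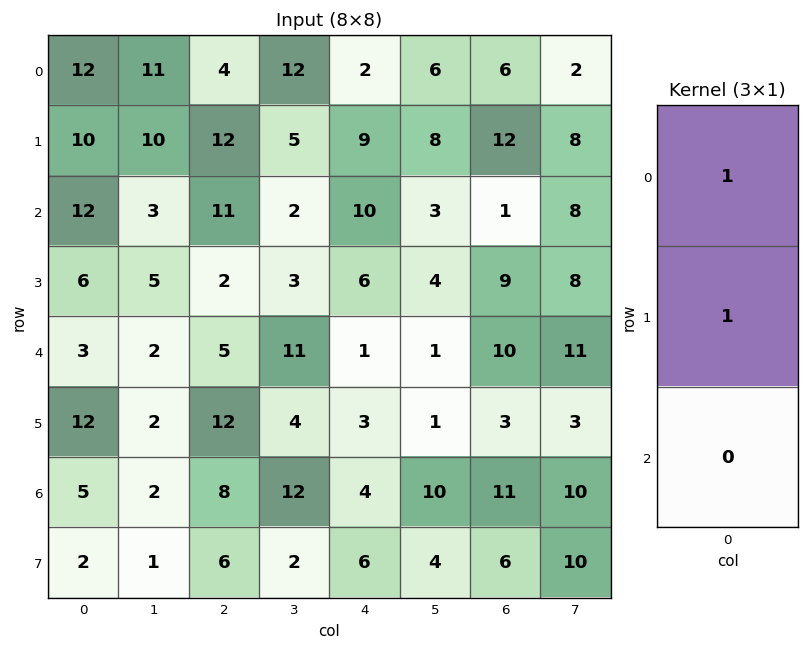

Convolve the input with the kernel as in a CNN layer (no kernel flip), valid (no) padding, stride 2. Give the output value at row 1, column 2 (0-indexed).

16

The receptive field on the input at this output position is [10 / 6 / 1]. Elementwise product with the kernel and sum: 10·1 + 6·1.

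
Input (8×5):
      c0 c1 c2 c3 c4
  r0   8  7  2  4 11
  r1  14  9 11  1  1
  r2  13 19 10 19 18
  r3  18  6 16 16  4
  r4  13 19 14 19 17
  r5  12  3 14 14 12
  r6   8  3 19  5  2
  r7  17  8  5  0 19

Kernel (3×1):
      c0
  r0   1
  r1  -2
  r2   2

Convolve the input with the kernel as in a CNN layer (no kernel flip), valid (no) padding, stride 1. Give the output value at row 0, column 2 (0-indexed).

0

The receptive field on the input at this output position is [2 / 11 / 10]. Elementwise product with the kernel and sum: 2·1 + 11·-2 + 10·2.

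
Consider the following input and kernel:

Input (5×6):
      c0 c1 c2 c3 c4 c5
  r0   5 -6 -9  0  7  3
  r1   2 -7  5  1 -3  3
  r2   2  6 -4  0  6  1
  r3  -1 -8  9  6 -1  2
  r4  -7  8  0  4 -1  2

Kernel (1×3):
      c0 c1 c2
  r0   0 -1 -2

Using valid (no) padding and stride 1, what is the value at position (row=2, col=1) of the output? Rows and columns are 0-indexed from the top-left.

The receptive field on the input at this output position is [6 -4 0]. Elementwise product with the kernel and sum: -4·-1 + 0·-2.

4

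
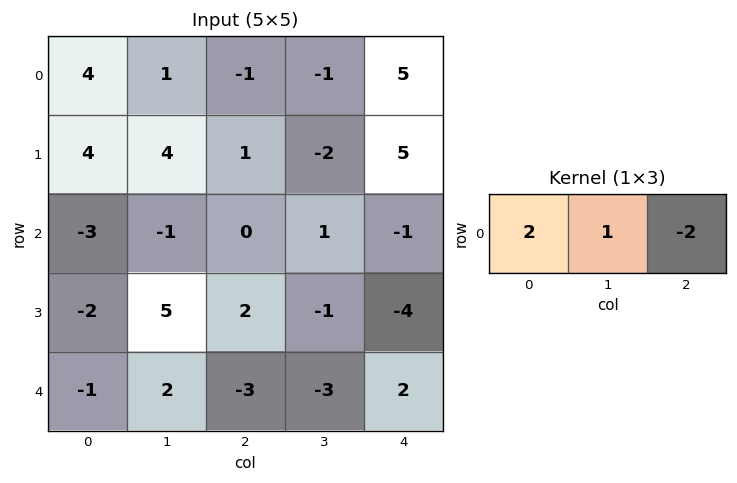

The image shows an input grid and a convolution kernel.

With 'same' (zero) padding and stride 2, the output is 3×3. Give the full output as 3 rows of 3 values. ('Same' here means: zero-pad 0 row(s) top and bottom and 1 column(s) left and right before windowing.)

2 3 3
-1 -4 1
-5 7 -4

Output[0,0]: The receptive field on the zero-padded input at this output position is [0 4 1]. Elementwise product with the kernel and sum: 0·2 + 4·1 + 1·-2.
Output[0,1]: The receptive field on the zero-padded input at this output position is [1 -1 -1]. Elementwise product with the kernel and sum: 1·2 + -1·1 + -1·-2.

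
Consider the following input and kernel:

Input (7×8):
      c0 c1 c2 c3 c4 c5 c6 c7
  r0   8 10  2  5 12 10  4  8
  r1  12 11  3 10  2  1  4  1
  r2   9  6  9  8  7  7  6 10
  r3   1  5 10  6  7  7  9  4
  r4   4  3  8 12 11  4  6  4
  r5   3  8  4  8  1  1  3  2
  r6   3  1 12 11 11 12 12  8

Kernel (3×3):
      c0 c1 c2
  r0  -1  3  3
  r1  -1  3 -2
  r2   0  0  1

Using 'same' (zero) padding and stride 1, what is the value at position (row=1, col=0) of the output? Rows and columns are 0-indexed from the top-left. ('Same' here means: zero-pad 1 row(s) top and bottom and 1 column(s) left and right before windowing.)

74

The receptive field on the zero-padded input at this output position is [0 8 10 / 0 12 11 / 0 9 6]. Elementwise product with the kernel and sum: 0·-1 + 8·3 + 10·3 + 0·-1 + 12·3 + 11·-2 + 6·1.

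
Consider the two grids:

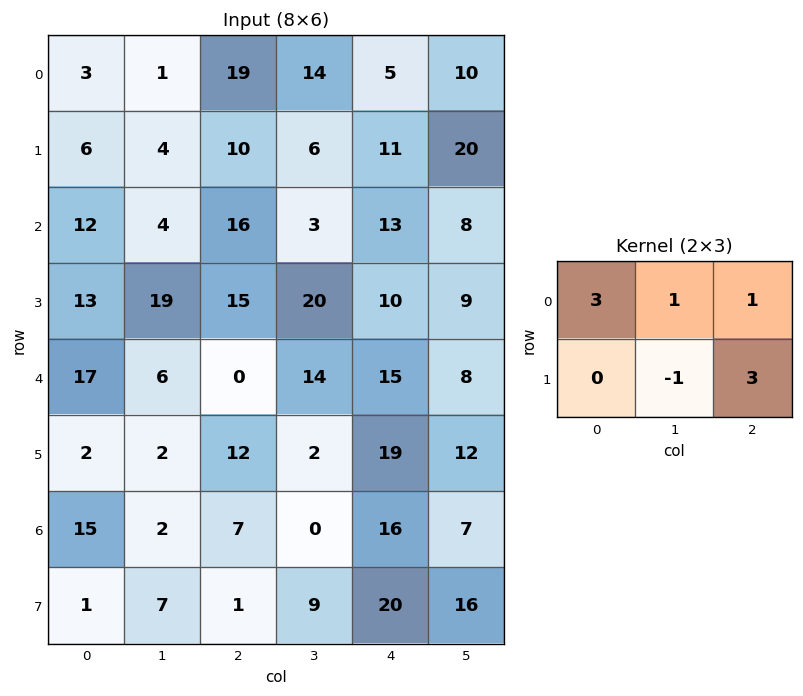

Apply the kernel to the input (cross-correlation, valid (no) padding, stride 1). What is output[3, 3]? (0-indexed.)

The receptive field on the input at this output position is [20 10 9 / 14 15 8]. Elementwise product with the kernel and sum: 20·3 + 10·1 + 9·1 + 15·-1 + 8·3.

88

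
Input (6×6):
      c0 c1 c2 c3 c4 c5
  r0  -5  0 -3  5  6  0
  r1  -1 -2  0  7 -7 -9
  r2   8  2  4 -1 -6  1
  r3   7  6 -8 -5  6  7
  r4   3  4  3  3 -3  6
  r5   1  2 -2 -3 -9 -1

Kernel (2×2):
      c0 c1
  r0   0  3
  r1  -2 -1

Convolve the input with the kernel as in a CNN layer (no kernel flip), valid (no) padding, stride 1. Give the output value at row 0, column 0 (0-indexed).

4

The receptive field on the input at this output position is [-5 0 / -1 -2]. Elementwise product with the kernel and sum: 0·3 + -1·-2 + -2·-1.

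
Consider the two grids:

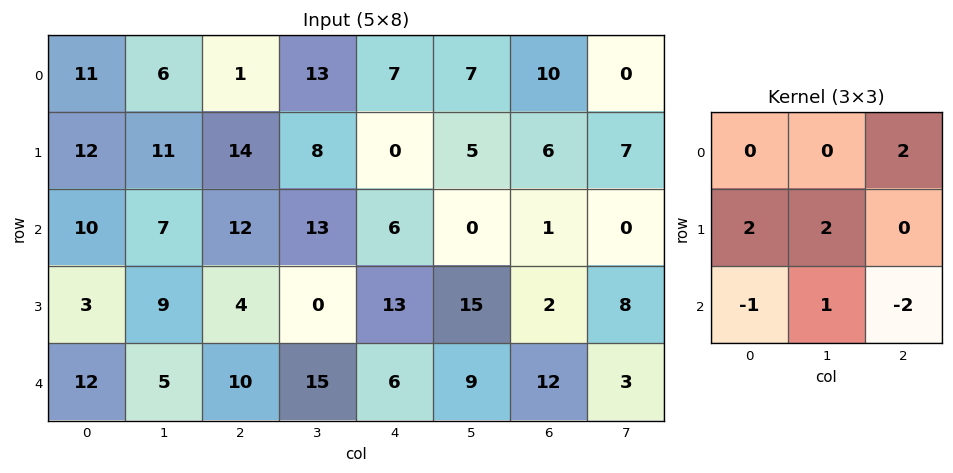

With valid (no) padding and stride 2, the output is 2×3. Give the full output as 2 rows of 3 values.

Output[0,0]: The receptive field on the input at this output position is [11 6 1 / 12 11 14 / 10 7 12]. Elementwise product with the kernel and sum: 1·2 + 12·2 + 11·2 + 10·-1 + 7·1 + 12·-2.

21 47 22
21 13 37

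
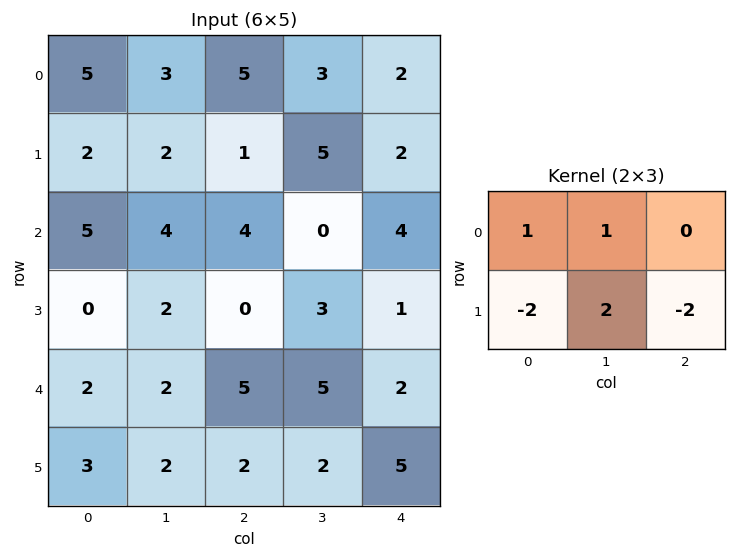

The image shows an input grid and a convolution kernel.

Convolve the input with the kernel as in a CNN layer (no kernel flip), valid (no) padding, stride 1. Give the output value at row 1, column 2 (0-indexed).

The receptive field on the input at this output position is [1 5 2 / 4 0 4]. Elementwise product with the kernel and sum: 1·1 + 5·1 + 4·-2 + 0·2 + 4·-2.

-10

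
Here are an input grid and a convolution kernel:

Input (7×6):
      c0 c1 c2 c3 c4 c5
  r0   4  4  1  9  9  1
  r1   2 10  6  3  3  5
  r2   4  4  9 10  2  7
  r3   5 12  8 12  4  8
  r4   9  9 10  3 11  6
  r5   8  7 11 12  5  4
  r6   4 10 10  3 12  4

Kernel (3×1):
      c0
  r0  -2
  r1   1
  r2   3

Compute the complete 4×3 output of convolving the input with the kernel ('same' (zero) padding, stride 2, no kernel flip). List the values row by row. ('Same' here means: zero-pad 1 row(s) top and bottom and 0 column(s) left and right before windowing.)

Output[0,0]: The receptive field on the zero-padded input at this output position is [0 / 4 / 2]. Elementwise product with the kernel and sum: 0·-2 + 4·1 + 2·3.

10 19 18
15 21 8
23 27 18
-12 -12 2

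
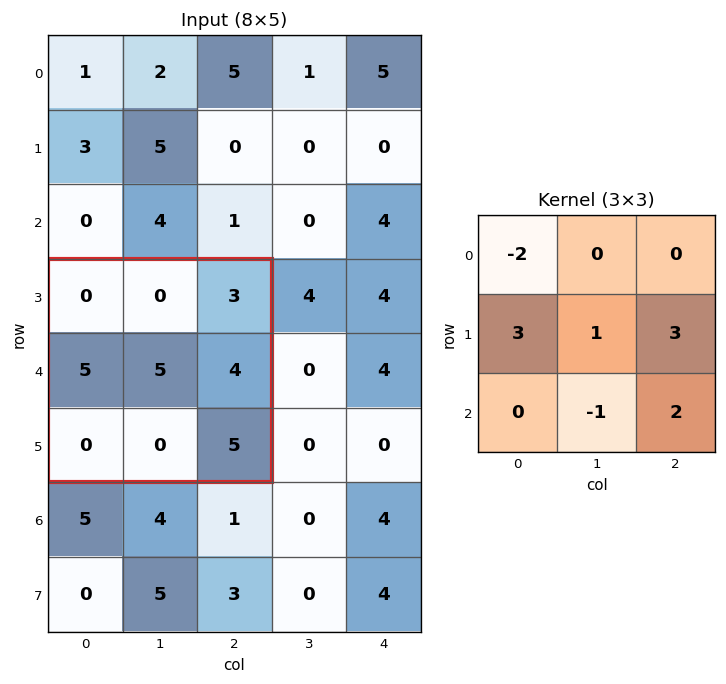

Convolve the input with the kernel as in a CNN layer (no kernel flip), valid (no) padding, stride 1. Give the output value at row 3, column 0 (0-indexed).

42

The receptive field on the input at this output position is [0 0 3 / 5 5 4 / 0 0 5]. Elementwise product with the kernel and sum: 0·-2 + 5·3 + 5·1 + 4·3 + 0·-1 + 5·2.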